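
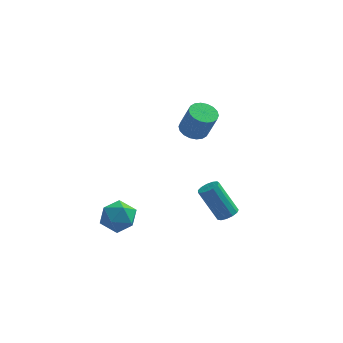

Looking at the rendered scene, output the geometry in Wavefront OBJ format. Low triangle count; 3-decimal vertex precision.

v -3.432 -1.16 -0.265
v -2.854 -1.649 0.249
v -4.386 -2.291 -0.269
v -3.808 -2.78 0.245
v -4.233 -2.053 0.601
v -3.644 -1.354 0.604
v -3.596 -2.586 -0.624
v -3.007 -1.887 -0.621
v -2.955 -2.53 0.027
v -3.349 -2.201 0.784
v -3.891 -1.739 -0.804
v -4.285 -1.41 -0.047
v -0.909 4.007 1.732
v -0.448 3.522 1.466
v 0.05 3.229 2.861
v -0.411 3.713 3.128
v -0.277 3.793 1.462
v 0.221 3.5 2.857
v -0.231 4.106 1.512
v 0.267 3.813 2.907
v -0.319 4.4 1.605
v 0.178 4.107 3
v -0.525 4.615 1.723
v -0.027 4.322 3.118
v -0.806 4.711 1.844
v -0.308 4.417 3.239
v -1.108 4.666 1.942
v -0.61 4.373 3.337
v -1.37 4.491 1.999
v -0.872 4.198 3.394
v -1.541 4.22 2.003
v -1.043 3.927 3.398
v -1.587 3.907 1.953
v -1.089 3.614 3.348
v -1.498 3.613 1.86
v -1.001 3.32 3.255
v -1.293 3.398 1.742
v -0.795 3.105 3.137
v -1.012 3.303 1.621
v -0.514 3.009 3.016
v -0.71 3.347 1.523
v -0.212 3.054 2.918
v 1.145 -1.687 0.311
v 1.5 -1.317 0.445
v 0.61 -1.003 1.942
v 0.255 -1.373 1.809
v 1.287 -1.177 0.289
v 0.397 -0.863 1.786
v 1.029 -1.199 0.14
v 0.139 -0.885 1.638
v 0.808 -1.375 0.046
v -0.082 -1.062 1.543
v 0.694 -1.651 0.036
v -0.196 -1.338 1.533
v 0.723 -1.938 0.113
v -0.167 -1.625 1.61
v 0.886 -2.145 0.253
v -0.004 -1.832 1.751
v 1.131 -2.207 0.412
v 0.241 -1.893 1.909
v 1.381 -2.103 0.539
v 0.491 -1.79 2.036
v 1.556 -1.867 0.593
v 0.666 -1.554 2.091
v 1.6 -1.574 0.558
v 0.71 -1.261 2.056
f 1 12 6
f 1 6 2
f 1 2 8
f 1 8 11
f 1 11 12
f 2 6 10
f 6 12 5
f 12 11 3
f 11 8 7
f 8 2 9
f 4 10 5
f 4 5 3
f 4 3 7
f 4 7 9
f 4 9 10
f 5 10 6
f 3 5 12
f 7 3 11
f 9 7 8
f 10 9 2
f 14 13 17
f 14 17 15
f 15 17 18
f 15 18 16
f 17 13 19
f 17 19 18
f 18 19 20
f 18 20 16
f 19 13 21
f 19 21 20
f 20 21 22
f 20 22 16
f 21 13 23
f 21 23 22
f 22 23 24
f 22 24 16
f 23 13 25
f 23 25 24
f 24 25 26
f 24 26 16
f 25 13 27
f 25 27 26
f 26 27 28
f 26 28 16
f 27 13 29
f 27 29 28
f 28 29 30
f 28 30 16
f 29 13 31
f 29 31 30
f 30 31 32
f 30 32 16
f 31 13 33
f 31 33 32
f 32 33 34
f 32 34 16
f 33 13 35
f 33 35 34
f 34 35 36
f 34 36 16
f 35 13 37
f 35 37 36
f 36 37 38
f 36 38 16
f 37 13 39
f 37 39 38
f 38 39 40
f 38 40 16
f 39 13 41
f 39 41 40
f 40 41 42
f 40 42 16
f 41 13 14
f 41 14 42
f 42 14 15
f 42 15 16
f 44 43 47
f 44 47 45
f 45 47 48
f 45 48 46
f 47 43 49
f 47 49 48
f 48 49 50
f 48 50 46
f 49 43 51
f 49 51 50
f 50 51 52
f 50 52 46
f 51 43 53
f 51 53 52
f 52 53 54
f 52 54 46
f 53 43 55
f 53 55 54
f 54 55 56
f 54 56 46
f 55 43 57
f 55 57 56
f 56 57 58
f 56 58 46
f 57 43 59
f 57 59 58
f 58 59 60
f 58 60 46
f 59 43 61
f 59 61 60
f 60 61 62
f 60 62 46
f 61 43 63
f 61 63 62
f 62 63 64
f 62 64 46
f 63 43 65
f 63 65 64
f 64 65 66
f 64 66 46
f 65 43 44
f 65 44 66
f 66 44 45
f 66 45 46



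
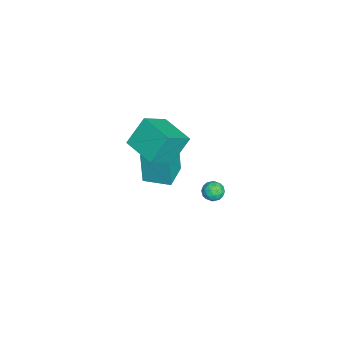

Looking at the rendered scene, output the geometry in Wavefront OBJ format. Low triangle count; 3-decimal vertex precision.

v -3.579 0.33 -2.886
v -3.275 0.725 -3.369
v -2.585 -0.125 -2.631
v -2.281 0.27 -3.114
v -2.537 0.561 -2.538
v -3.152 0.842 -2.696
v -2.708 -0.242 -3.304
v -3.323 0.039 -3.462
v -2.737 0.372 -3.627
v -2.631 0.868 -3.154
v -3.229 -0.268 -2.846
v -3.123 0.228 -2.373
v -3.515 0.567 -3.15
v -2.345 0.033 -2.85
v -2.496 0.204 -2.512
v -2.317 0.436 -2.796
v -3.442 0.636 -2.754
v -3.263 0.868 -3.038
v -2.829 0.772 -2.55
v -2.597 -0.268 -2.962
v -2.418 -0.036 -3.246
v -3.543 0.164 -3.204
v -3.364 0.396 -3.488
v -3.031 -0.172 -3.45
v -3.019 0.592 -3.585
v -2.435 0.325 -3.436
v -2.686 0.023 -3.547
v -3.047 0.189 -3.64
v -2.957 0.884 -3.307
v -2.373 0.616 -3.157
v -2.523 0.787 -2.819
v -2.885 0.952 -2.912
v -2.641 0.676 -3.459
v -3.487 -0.016 -2.843
v -2.903 -0.284 -2.693
v -2.975 -0.352 -3.088
v -3.337 -0.187 -3.181
v -3.425 0.275 -2.564
v -2.841 0.008 -2.415
v -2.813 0.411 -2.36
v -3.174 0.577 -2.453
v -3.219 -0.076 -2.541
v -1.006 -3.01 2.734
v 0.175 -3.989 3.768
v -1.659 -2.156 4.288
v -0.477 -3.135 5.322
v 0.397 -1.545 2.518
v 1.579 -2.524 3.552
v -0.255 -0.691 4.072
v 0.926 -1.67 5.106
v -2.078 -2.923 -0.126
v -2.188 -3.058 1.987
v -1.769 -1.357 -0.009
v -1.878 -1.493 2.103
v -0.462 -3.247 -0.063
v -0.571 -3.383 2.049
v -0.152 -1.682 0.053
v -0.262 -1.817 2.166
f 1 38 17
f 38 12 41
f 17 41 6
f 38 41 17
f 1 17 13
f 17 6 18
f 13 18 2
f 17 18 13
f 1 13 22
f 13 2 23
f 22 23 8
f 13 23 22
f 1 22 34
f 22 8 37
f 34 37 11
f 22 37 34
f 1 34 38
f 34 11 42
f 38 42 12
f 34 42 38
f 2 18 29
f 18 6 32
f 29 32 10
f 18 32 29
f 6 41 19
f 41 12 40
f 19 40 5
f 41 40 19
f 12 42 39
f 42 11 35
f 39 35 3
f 42 35 39
f 11 37 36
f 37 8 24
f 36 24 7
f 37 24 36
f 8 23 28
f 23 2 25
f 28 25 9
f 23 25 28
f 4 30 16
f 30 10 31
f 16 31 5
f 30 31 16
f 4 16 14
f 16 5 15
f 14 15 3
f 16 15 14
f 4 14 21
f 14 3 20
f 21 20 7
f 14 20 21
f 4 21 26
f 21 7 27
f 26 27 9
f 21 27 26
f 4 26 30
f 26 9 33
f 30 33 10
f 26 33 30
f 5 31 19
f 31 10 32
f 19 32 6
f 31 32 19
f 3 15 39
f 15 5 40
f 39 40 12
f 15 40 39
f 7 20 36
f 20 3 35
f 36 35 11
f 20 35 36
f 9 27 28
f 27 7 24
f 28 24 8
f 27 24 28
f 10 33 29
f 33 9 25
f 29 25 2
f 33 25 29
f 44 46 43
f 47 44 43
f 43 46 45
f 45 47 43
f 44 50 46
f 48 44 47
f 48 50 44
f 46 50 45
f 49 47 45
f 45 50 49
f 49 48 47
f 50 48 49
f 52 54 51
f 55 52 51
f 51 54 53
f 53 55 51
f 52 58 54
f 56 52 55
f 56 58 52
f 54 58 53
f 57 55 53
f 53 58 57
f 57 56 55
f 58 56 57



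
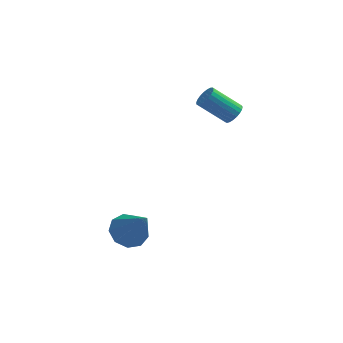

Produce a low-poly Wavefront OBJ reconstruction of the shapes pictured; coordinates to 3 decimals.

v 3.285 3.404 1.225
v 3.581 3.694 1.571
v 2.392 3.706 2.58
v 2.095 3.416 2.235
v 3.48 3.855 1.45
v 2.291 3.866 2.46
v 3.345 3.937 1.291
v 2.156 3.948 2.3
v 3.2 3.927 1.12
v 2.011 3.939 2.129
v 3.07 3.827 0.967
v 1.88 3.838 1.976
v 2.976 3.653 0.859
v 1.787 3.665 1.868
v 2.936 3.437 0.814
v 1.747 3.449 1.824
v 2.956 3.215 0.841
v 1.767 3.227 1.85
v 3.033 3.026 0.934
v 1.844 3.037 1.943
v 3.154 2.902 1.077
v 1.964 2.913 2.086
v 3.297 2.865 1.246
v 2.108 2.876 2.255
v 3.438 2.921 1.411
v 2.249 2.933 2.421
v 3.552 3.061 1.545
v 2.363 3.072 2.554
v 3.621 3.26 1.623
v 2.431 3.272 2.632
v 3.631 3.484 1.632
v 2.441 3.496 2.641
v -0.672 -0.187 -3.592
v 0.11 -0.112 -3.965
v 0.172 -1.113 -2.008
v -0.001 0.365 -3.627
v -0.426 0.584 -3.273
v -0.967 0.442 -3.068
v -1.369 0.005 -3.109
v -1.446 -0.521 -3.375
v -1.16 -0.892 -3.744
v -0.646 -0.932 -4.041
v -0.145 -0.624 -4.129
f 2 1 5
f 2 5 3
f 3 5 6
f 3 6 4
f 5 1 7
f 5 7 6
f 6 7 8
f 6 8 4
f 7 1 9
f 7 9 8
f 8 9 10
f 8 10 4
f 9 1 11
f 9 11 10
f 10 11 12
f 10 12 4
f 11 1 13
f 11 13 12
f 12 13 14
f 12 14 4
f 13 1 15
f 13 15 14
f 14 15 16
f 14 16 4
f 15 1 17
f 15 17 16
f 16 17 18
f 16 18 4
f 17 1 19
f 17 19 18
f 18 19 20
f 18 20 4
f 19 1 21
f 19 21 20
f 20 21 22
f 20 22 4
f 21 1 23
f 21 23 22
f 22 23 24
f 22 24 4
f 23 1 25
f 23 25 24
f 24 25 26
f 24 26 4
f 25 1 27
f 25 27 26
f 26 27 28
f 26 28 4
f 27 1 29
f 27 29 28
f 28 29 30
f 28 30 4
f 29 1 31
f 29 31 30
f 30 31 32
f 30 32 4
f 31 1 2
f 31 2 32
f 32 2 3
f 32 3 4
f 34 33 36
f 34 36 35
f 36 33 37
f 36 37 35
f 37 33 38
f 37 38 35
f 38 33 39
f 38 39 35
f 39 33 40
f 39 40 35
f 40 33 41
f 40 41 35
f 41 33 42
f 41 42 35
f 42 33 43
f 42 43 35
f 43 33 34
f 43 34 35



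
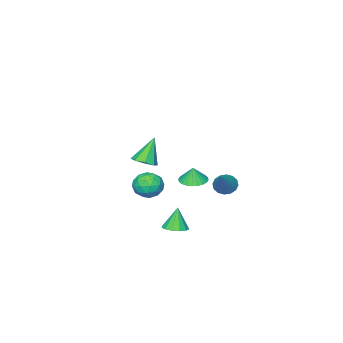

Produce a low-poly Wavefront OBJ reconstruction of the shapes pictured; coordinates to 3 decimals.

v -1.7 3.505 -1.765
v -1.292 2.912 -1.784
v -0.46 4.315 -0.435
v -1.153 3.134 -2.049
v -1.16 3.455 -2.238
v -1.312 3.79 -2.3
v -1.568 4.048 -2.219
v -1.859 4.161 -2.016
v -2.108 4.098 -1.745
v -2.247 3.876 -1.48
v -2.24 3.555 -1.291
v -2.088 3.22 -1.229
v -1.832 2.962 -1.311
v -1.541 2.849 -1.514
v 1.988 3.282 -3.846
v 2.625 3.649 -3.655
v 1.652 3.138 -2.454
v 2.321 3.948 -3.697
v 1.912 4.035 -3.787
v 1.527 3.883 -3.896
v 1.288 3.54 -3.989
v 1.272 3.115 -4.037
v 1.483 2.742 -4.024
v 1.855 2.541 -3.955
v 2.269 2.575 -3.851
v 2.594 2.833 -3.746
v 2.727 3.234 -3.673
v -4.037 -1.258 -3.997
v -3.357 -0.707 -4.09
v -3.943 -1.202 -2.983
v -3.62 -0.487 -4.078
v -3.947 -0.384 -4.053
v -4.288 -0.414 -4.02
v -4.59 -0.573 -3.983
v -4.808 -0.836 -3.949
v -4.909 -1.163 -3.921
v -4.877 -1.505 -3.906
v -4.717 -1.809 -3.904
v -4.454 -2.029 -3.916
v -4.127 -2.131 -3.941
v -3.787 -2.101 -3.974
v -3.484 -1.942 -4.011
v -3.266 -1.679 -4.046
v -3.165 -1.352 -4.073
v -3.197 -1.011 -4.088
v 2.99 3.37 -0.466
v 3.825 3.622 -0.19
v 3.275 1.978 -0.05
v 4.11 2.23 0.226
v 3.371 2.517 0.683
v 3.195 3.377 0.426
v 3.905 2.223 -0.666
v 3.729 3.083 -0.923
v 4.39 2.914 -0.314
v 4.06 3.095 0.52
v 3.04 2.505 -0.76
v 2.71 2.686 0.074
v 3.383 3.618 -0.364
v 3.717 1.982 0.124
v 3.283 2.15 0.393
v 3.774 2.299 0.555
v 3.013 3.474 -0.002
v 3.503 3.622 0.16
v 3.236 2.973 0.673
v 3.597 1.978 -0.4
v 4.087 2.126 -0.238
v 3.326 3.301 -0.795
v 3.817 3.45 -0.633
v 3.864 2.627 -0.913
v 4.206 3.35 -0.275
v 4.373 2.532 -0.031
v 4.253 2.528 -0.555
v 4.149 3.033 -0.706
v 4.012 3.457 0.215
v 4.179 2.639 0.459
v 3.745 2.807 0.728
v 3.641 3.313 0.577
v 4.344 3.04 0.142
v 2.921 2.961 -0.699
v 3.088 2.143 -0.455
v 3.459 2.287 -0.817
v 3.355 2.793 -0.968
v 2.727 3.068 -0.209
v 2.894 2.25 0.035
v 2.951 2.567 0.466
v 2.847 3.072 0.315
v 2.756 2.56 -0.382
v 2.867 1.793 1.039
v 3.546 1.78 1.38
v 2.073 1.787 2.621
v 3.354 2.321 1.285
v 2.877 2.552 1.046
v 2.394 2.339 0.803
v 2.188 1.805 0.698
v 2.38 1.264 0.793
v 2.857 1.033 1.032
v 3.34 1.247 1.275
f 2 1 4
f 2 4 3
f 4 1 5
f 4 5 3
f 5 1 6
f 5 6 3
f 6 1 7
f 6 7 3
f 7 1 8
f 7 8 3
f 8 1 9
f 8 9 3
f 9 1 10
f 9 10 3
f 10 1 11
f 10 11 3
f 11 1 12
f 11 12 3
f 12 1 13
f 12 13 3
f 13 1 14
f 13 14 3
f 14 1 2
f 14 2 3
f 16 15 18
f 16 18 17
f 18 15 19
f 18 19 17
f 19 15 20
f 19 20 17
f 20 15 21
f 20 21 17
f 21 15 22
f 21 22 17
f 22 15 23
f 22 23 17
f 23 15 24
f 23 24 17
f 24 15 25
f 24 25 17
f 25 15 26
f 25 26 17
f 26 15 27
f 26 27 17
f 27 15 16
f 27 16 17
f 29 28 31
f 29 31 30
f 31 28 32
f 31 32 30
f 32 28 33
f 32 33 30
f 33 28 34
f 33 34 30
f 34 28 35
f 34 35 30
f 35 28 36
f 35 36 30
f 36 28 37
f 36 37 30
f 37 28 38
f 37 38 30
f 38 28 39
f 38 39 30
f 39 28 40
f 39 40 30
f 40 28 41
f 40 41 30
f 41 28 42
f 41 42 30
f 42 28 43
f 42 43 30
f 43 28 44
f 43 44 30
f 44 28 45
f 44 45 30
f 45 28 29
f 45 29 30
f 46 83 62
f 83 57 86
f 62 86 51
f 83 86 62
f 46 62 58
f 62 51 63
f 58 63 47
f 62 63 58
f 46 58 67
f 58 47 68
f 67 68 53
f 58 68 67
f 46 67 79
f 67 53 82
f 79 82 56
f 67 82 79
f 46 79 83
f 79 56 87
f 83 87 57
f 79 87 83
f 47 63 74
f 63 51 77
f 74 77 55
f 63 77 74
f 51 86 64
f 86 57 85
f 64 85 50
f 86 85 64
f 57 87 84
f 87 56 80
f 84 80 48
f 87 80 84
f 56 82 81
f 82 53 69
f 81 69 52
f 82 69 81
f 53 68 73
f 68 47 70
f 73 70 54
f 68 70 73
f 49 75 61
f 75 55 76
f 61 76 50
f 75 76 61
f 49 61 59
f 61 50 60
f 59 60 48
f 61 60 59
f 49 59 66
f 59 48 65
f 66 65 52
f 59 65 66
f 49 66 71
f 66 52 72
f 71 72 54
f 66 72 71
f 49 71 75
f 71 54 78
f 75 78 55
f 71 78 75
f 50 76 64
f 76 55 77
f 64 77 51
f 76 77 64
f 48 60 84
f 60 50 85
f 84 85 57
f 60 85 84
f 52 65 81
f 65 48 80
f 81 80 56
f 65 80 81
f 54 72 73
f 72 52 69
f 73 69 53
f 72 69 73
f 55 78 74
f 78 54 70
f 74 70 47
f 78 70 74
f 89 88 91
f 89 91 90
f 91 88 92
f 91 92 90
f 92 88 93
f 92 93 90
f 93 88 94
f 93 94 90
f 94 88 95
f 94 95 90
f 95 88 96
f 95 96 90
f 96 88 97
f 96 97 90
f 97 88 89
f 97 89 90



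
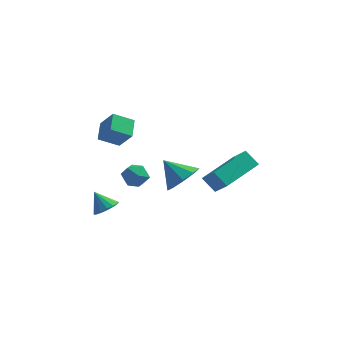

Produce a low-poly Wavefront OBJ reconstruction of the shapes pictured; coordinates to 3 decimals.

v -3.594 -3.957 -1.96
v -3.249 -3.399 -1.893
v -4.206 -3.683 -1.1
v -3.507 -3.319 -2.102
v -3.789 -3.409 -2.273
v -4.018 -3.647 -2.36
v -4.134 -3.968 -2.34
v -4.105 -4.286 -2.218
v -3.94 -4.516 -2.027
v -3.682 -4.596 -1.818
v -3.4 -4.505 -1.647
v -3.171 -4.267 -1.56
v -3.055 -3.946 -1.58
v -3.084 -3.629 -1.702
v -1.932 -3.682 -0.247
v -1.584 -3.899 0.338
v -2.936 -3.761 0.322
v -2.588 -3.978 0.907
v -2.516 -3.305 0.677
v -1.895 -3.256 0.326
v -2.625 -4.404 0.334
v -2.004 -4.355 -0.017
v -2.012 -4.345 0.697
v -1.944 -3.666 0.91
v -2.576 -3.994 -0.25
v -2.508 -3.315 -0.037
v -0.603 -0.759 -1.799
v -0.043 -1.126 -1.07
v -1.617 -0.401 -0.841
v 0.099 -0.471 -1.163
v -0.087 0.05 -1.554
v -0.514 0.192 -2.06
v -0.984 -0.11 -2.443
v -1.275 -0.716 -2.525
v -1.251 -1.342 -2.268
v -0.925 -1.695 -1.791
v -0.448 -1.61 -1.318
v -3.494 -1.378 0.596
v -4.429 -1.707 1.139
v -3.58 -0.398 1.041
v -4.515 -0.726 1.583
v -2.805 -1.754 1.557
v -3.74 -2.082 2.099
v -2.891 -0.773 2.001
v -3.826 -1.102 2.544
v 1.285 -3.368 -0.639
v 1.929 -4.119 0.337
v 0.64 -3.089 0
v 1.284 -3.84 0.977
v 2.476 -1.72 -0.157
v 3.12 -2.471 0.82
v 1.831 -1.441 0.483
v 2.475 -2.192 1.459
f 2 1 4
f 2 4 3
f 4 1 5
f 4 5 3
f 5 1 6
f 5 6 3
f 6 1 7
f 6 7 3
f 7 1 8
f 7 8 3
f 8 1 9
f 8 9 3
f 9 1 10
f 9 10 3
f 10 1 11
f 10 11 3
f 11 1 12
f 11 12 3
f 12 1 13
f 12 13 3
f 13 1 14
f 13 14 3
f 14 1 2
f 14 2 3
f 15 26 20
f 15 20 16
f 15 16 22
f 15 22 25
f 15 25 26
f 16 20 24
f 20 26 19
f 26 25 17
f 25 22 21
f 22 16 23
f 18 24 19
f 18 19 17
f 18 17 21
f 18 21 23
f 18 23 24
f 19 24 20
f 17 19 26
f 21 17 25
f 23 21 22
f 24 23 16
f 28 27 30
f 28 30 29
f 30 27 31
f 30 31 29
f 31 27 32
f 31 32 29
f 32 27 33
f 32 33 29
f 33 27 34
f 33 34 29
f 34 27 35
f 34 35 29
f 35 27 36
f 35 36 29
f 36 27 37
f 36 37 29
f 37 27 28
f 37 28 29
f 39 41 38
f 42 39 38
f 38 41 40
f 40 42 38
f 39 45 41
f 43 39 42
f 43 45 39
f 41 45 40
f 44 42 40
f 40 45 44
f 44 43 42
f 45 43 44
f 47 49 46
f 50 47 46
f 46 49 48
f 48 50 46
f 47 53 49
f 51 47 50
f 51 53 47
f 49 53 48
f 52 50 48
f 48 53 52
f 52 51 50
f 53 51 52



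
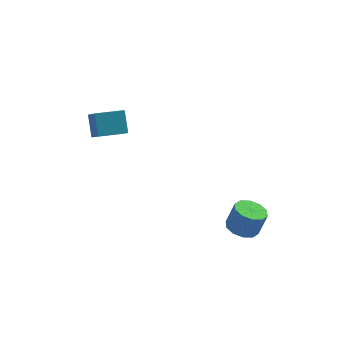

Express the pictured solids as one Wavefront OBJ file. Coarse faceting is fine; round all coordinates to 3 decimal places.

v 3.523 -3.945 0.4
v 4.398 -3.734 0.095
v 4.872 -3.645 1.515
v 3.997 -3.855 1.82
v 4.103 -3.231 0.161
v 4.577 -3.142 1.582
v 3.587 -3 0.319
v 4.061 -2.911 1.74
v 3.046 -3.13 0.508
v 3.52 -3.041 1.928
v 2.688 -3.571 0.655
v 3.162 -3.482 2.075
v 2.648 -4.155 0.705
v 3.122 -4.066 2.125
v 2.943 -4.658 0.638
v 3.417 -4.569 2.059
v 3.459 -4.889 0.48
v 3.933 -4.8 1.901
v 4 -4.759 0.292
v 4.474 -4.67 1.712
v 4.358 -4.318 0.145
v 4.832 -4.229 1.565
v -4.151 2.945 2.714
v -3.827 1.493 4.02
v -4.274 3.95 3.861
v -3.951 2.498 5.167
v -2.489 3.242 2.633
v -2.166 1.79 3.939
v -2.613 4.247 3.78
v -2.289 2.795 5.086
f 2 1 5
f 2 5 3
f 3 5 6
f 3 6 4
f 5 1 7
f 5 7 6
f 6 7 8
f 6 8 4
f 7 1 9
f 7 9 8
f 8 9 10
f 8 10 4
f 9 1 11
f 9 11 10
f 10 11 12
f 10 12 4
f 11 1 13
f 11 13 12
f 12 13 14
f 12 14 4
f 13 1 15
f 13 15 14
f 14 15 16
f 14 16 4
f 15 1 17
f 15 17 16
f 16 17 18
f 16 18 4
f 17 1 19
f 17 19 18
f 18 19 20
f 18 20 4
f 19 1 21
f 19 21 20
f 20 21 22
f 20 22 4
f 21 1 2
f 21 2 22
f 22 2 3
f 22 3 4
f 24 26 23
f 27 24 23
f 23 26 25
f 25 27 23
f 24 30 26
f 28 24 27
f 28 30 24
f 26 30 25
f 29 27 25
f 25 30 29
f 29 28 27
f 30 28 29



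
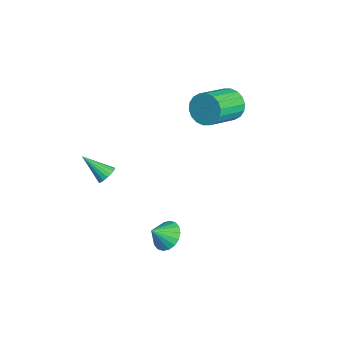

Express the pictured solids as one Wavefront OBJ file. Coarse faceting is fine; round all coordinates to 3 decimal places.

v 2.738 -0.577 -1.768
v 3.083 -1.068 -2.342
v 2.902 -1.323 -1.032
v 3.372 -0.877 -2.212
v 3.535 -0.626 -1.995
v 3.54 -0.366 -1.733
v 3.386 -0.148 -1.478
v 3.104 -0.015 -1.28
v 2.749 0.007 -1.179
v 2.392 -0.087 -1.194
v 2.104 -0.278 -1.324
v 1.941 -0.529 -1.541
v 1.936 -0.789 -1.803
v 2.09 -1.007 -2.058
v 2.372 -1.14 -2.256
v 2.727 -1.162 -2.357
v -2.999 -2.338 -2.322
v -2.739 -2.772 -2.585
v -3.761 -3.402 -1.318
v -2.577 -2.712 -2.399
v -2.498 -2.579 -2.198
v -2.519 -2.398 -2.022
v -2.635 -2.204 -1.905
v -2.823 -2.038 -1.871
v -3.046 -1.93 -1.926
v -3.26 -1.904 -2.06
v -3.422 -1.963 -2.246
v -3.501 -2.097 -2.447
v -3.48 -2.278 -2.623
v -3.364 -2.471 -2.74
v -3.176 -2.638 -2.774
v -2.953 -2.745 -2.718
v -3.536 3.812 1.59
v -2.881 3.929 0.941
v -1.769 2.464 1.8
v -2.424 2.348 2.45
v -2.764 4.192 1.238
v -1.652 2.727 2.098
v -2.8 4.38 1.605
v -1.688 2.915 2.464
v -2.981 4.456 1.969
v -1.869 2.991 2.829
v -3.273 4.404 2.258
v -2.161 2.939 3.118
v -3.617 4.235 2.415
v -2.505 2.77 3.274
v -3.945 3.982 2.408
v -2.833 2.517 3.268
v -4.191 3.696 2.24
v -3.079 2.231 3.099
v -4.308 3.433 1.942
v -3.196 1.968 2.802
v -4.272 3.245 1.576
v -3.16 1.78 2.435
v -4.091 3.169 1.211
v -2.979 1.704 2.071
v -3.799 3.221 0.922
v -2.687 1.756 1.782
v -3.455 3.39 0.766
v -2.343 1.925 1.625
v -3.127 3.643 0.772
v -2.015 2.178 1.632
f 2 1 4
f 2 4 3
f 4 1 5
f 4 5 3
f 5 1 6
f 5 6 3
f 6 1 7
f 6 7 3
f 7 1 8
f 7 8 3
f 8 1 9
f 8 9 3
f 9 1 10
f 9 10 3
f 10 1 11
f 10 11 3
f 11 1 12
f 11 12 3
f 12 1 13
f 12 13 3
f 13 1 14
f 13 14 3
f 14 1 15
f 14 15 3
f 15 1 16
f 15 16 3
f 16 1 2
f 16 2 3
f 18 17 20
f 18 20 19
f 20 17 21
f 20 21 19
f 21 17 22
f 21 22 19
f 22 17 23
f 22 23 19
f 23 17 24
f 23 24 19
f 24 17 25
f 24 25 19
f 25 17 26
f 25 26 19
f 26 17 27
f 26 27 19
f 27 17 28
f 27 28 19
f 28 17 29
f 28 29 19
f 29 17 30
f 29 30 19
f 30 17 31
f 30 31 19
f 31 17 32
f 31 32 19
f 32 17 18
f 32 18 19
f 34 33 37
f 34 37 35
f 35 37 38
f 35 38 36
f 37 33 39
f 37 39 38
f 38 39 40
f 38 40 36
f 39 33 41
f 39 41 40
f 40 41 42
f 40 42 36
f 41 33 43
f 41 43 42
f 42 43 44
f 42 44 36
f 43 33 45
f 43 45 44
f 44 45 46
f 44 46 36
f 45 33 47
f 45 47 46
f 46 47 48
f 46 48 36
f 47 33 49
f 47 49 48
f 48 49 50
f 48 50 36
f 49 33 51
f 49 51 50
f 50 51 52
f 50 52 36
f 51 33 53
f 51 53 52
f 52 53 54
f 52 54 36
f 53 33 55
f 53 55 54
f 54 55 56
f 54 56 36
f 55 33 57
f 55 57 56
f 56 57 58
f 56 58 36
f 57 33 59
f 57 59 58
f 58 59 60
f 58 60 36
f 59 33 61
f 59 61 60
f 60 61 62
f 60 62 36
f 61 33 34
f 61 34 62
f 62 34 35
f 62 35 36



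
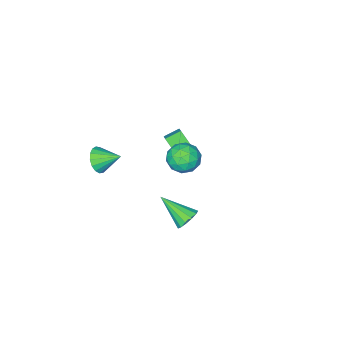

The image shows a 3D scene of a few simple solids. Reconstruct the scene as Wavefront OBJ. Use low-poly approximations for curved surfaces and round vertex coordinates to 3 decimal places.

v -0.609 1.022 3.949
v -0.066 1.466 3.268
v -0.234 -0.386 3.332
v 0.309 0.058 2.651
v 0.597 0.065 3.585
v 0.364 0.934 3.967
v -0.664 0.146 2.633
v -0.897 1.015 3.015
v -0.1 0.924 2.454
v 0.679 0.874 3.043
v -0.979 0.206 3.557
v -0.2 0.156 4.146
v -0.371 1.367 3.663
v 0.071 -0.287 2.937
v 0.24 -0.284 3.487
v 0.559 -0.023 3.086
v -0.118 1.055 4.074
v 0.202 1.316 3.673
v 0.591 0.492 3.86
v -0.502 -0.236 2.927
v -0.182 0.025 2.526
v -0.859 1.103 3.514
v -0.54 1.364 3.113
v -0.891 0.588 2.74
v -0.072 1.31 2.784
v 0.149 0.482 2.421
v -0.423 0.534 2.411
v -0.56 1.045 2.635
v 0.387 1.28 3.13
v 0.607 0.453 2.767
v 0.776 0.457 3.317
v 0.64 0.968 3.541
v 0.367 0.962 2.652
v -0.907 0.627 3.833
v -0.687 -0.2 3.47
v -0.94 0.112 3.059
v -1.076 0.623 3.283
v -0.449 0.598 4.179
v -0.228 -0.23 3.816
v 0.26 0.035 3.965
v 0.123 0.546 4.189
v -0.667 0.118 3.948
v 1.673 -4.192 0.764
v 2.336 -4.096 1.287
v 1.007 -3.148 1.416
v 2.421 -3.848 0.977
v 2.334 -3.678 0.617
v 2.097 -3.626 0.291
v 1.762 -3.704 0.073
v 1.407 -3.893 0.014
v 1.113 -4.151 0.126
v 0.947 -4.418 0.384
v 0.948 -4.634 0.729
v 1.115 -4.748 1.082
v 1.41 -4.735 1.362
v 1.765 -4.597 1.505
v 2.099 -4.367 1.478
v 2.187 3.523 1.967
v 2.617 3.281 1.442
v 2.713 2.057 3.073
v 2.842 3.532 1.668
v 2.859 3.78 1.988
v 2.662 3.947 2.302
v 2.315 3.978 2.509
v 1.927 3.865 2.544
v 1.621 3.644 2.396
v 1.495 3.383 2.111
v 1.589 3.167 1.781
v 1.872 3.064 1.509
v 2.255 3.106 1.383
v -3.638 -3.808 0.406
v -3.098 -3.059 1.091
v -3.725 -2.871 -0.549
v -3.185 -2.122 0.137
v -2.775 -4.098 0.043
v -2.235 -3.349 0.729
v -2.862 -3.161 -0.911
v -2.322 -2.412 -0.226
f 1 38 17
f 38 12 41
f 17 41 6
f 38 41 17
f 1 17 13
f 17 6 18
f 13 18 2
f 17 18 13
f 1 13 22
f 13 2 23
f 22 23 8
f 13 23 22
f 1 22 34
f 22 8 37
f 34 37 11
f 22 37 34
f 1 34 38
f 34 11 42
f 38 42 12
f 34 42 38
f 2 18 29
f 18 6 32
f 29 32 10
f 18 32 29
f 6 41 19
f 41 12 40
f 19 40 5
f 41 40 19
f 12 42 39
f 42 11 35
f 39 35 3
f 42 35 39
f 11 37 36
f 37 8 24
f 36 24 7
f 37 24 36
f 8 23 28
f 23 2 25
f 28 25 9
f 23 25 28
f 4 30 16
f 30 10 31
f 16 31 5
f 30 31 16
f 4 16 14
f 16 5 15
f 14 15 3
f 16 15 14
f 4 14 21
f 14 3 20
f 21 20 7
f 14 20 21
f 4 21 26
f 21 7 27
f 26 27 9
f 21 27 26
f 4 26 30
f 26 9 33
f 30 33 10
f 26 33 30
f 5 31 19
f 31 10 32
f 19 32 6
f 31 32 19
f 3 15 39
f 15 5 40
f 39 40 12
f 15 40 39
f 7 20 36
f 20 3 35
f 36 35 11
f 20 35 36
f 9 27 28
f 27 7 24
f 28 24 8
f 27 24 28
f 10 33 29
f 33 9 25
f 29 25 2
f 33 25 29
f 44 43 46
f 44 46 45
f 46 43 47
f 46 47 45
f 47 43 48
f 47 48 45
f 48 43 49
f 48 49 45
f 49 43 50
f 49 50 45
f 50 43 51
f 50 51 45
f 51 43 52
f 51 52 45
f 52 43 53
f 52 53 45
f 53 43 54
f 53 54 45
f 54 43 55
f 54 55 45
f 55 43 56
f 55 56 45
f 56 43 57
f 56 57 45
f 57 43 44
f 57 44 45
f 59 58 61
f 59 61 60
f 61 58 62
f 61 62 60
f 62 58 63
f 62 63 60
f 63 58 64
f 63 64 60
f 64 58 65
f 64 65 60
f 65 58 66
f 65 66 60
f 66 58 67
f 66 67 60
f 67 58 68
f 67 68 60
f 68 58 69
f 68 69 60
f 69 58 70
f 69 70 60
f 70 58 59
f 70 59 60
f 72 74 71
f 75 72 71
f 71 74 73
f 73 75 71
f 72 78 74
f 76 72 75
f 76 78 72
f 74 78 73
f 77 75 73
f 73 78 77
f 77 76 75
f 78 76 77



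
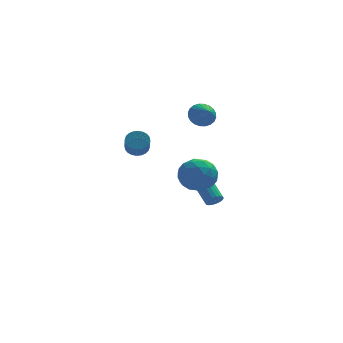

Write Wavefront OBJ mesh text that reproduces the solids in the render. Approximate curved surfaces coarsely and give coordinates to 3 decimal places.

v 2.082 -2.316 0.535
v 2.865 -2.485 -0.285
v 1.195 -3.855 0.005
v 1.978 -4.024 -0.815
v 2.267 -4.144 0.288
v 2.816 -3.193 0.615
v 1.244 -3.147 -0.895
v 1.793 -2.196 -0.568
v 2.347 -2.999 -1.169
v 2.979 -3.615 -0.438
v 1.081 -2.725 0.158
v 1.713 -3.341 0.889
v 2.552 -2.265 0.171
v 1.508 -4.075 -0.451
v 1.679 -4.145 0.197
v 2.139 -4.245 -0.285
v 2.523 -2.681 0.7
v 2.983 -2.781 0.219
v 2.631 -3.756 0.555
v 1.077 -3.559 -0.499
v 1.537 -3.659 -0.98
v 1.921 -2.095 0.005
v 2.381 -2.195 -0.477
v 1.429 -2.584 -0.835
v 2.707 -2.667 -0.83
v 2.186 -3.572 -1.141
v 1.755 -3.056 -1.188
v 2.077 -2.497 -0.996
v 3.079 -3.029 -0.4
v 2.557 -3.934 -0.712
v 2.728 -4.004 -0.064
v 3.05 -3.445 0.129
v 2.775 -3.331 -0.92
v 1.503 -2.406 0.432
v 0.981 -3.311 0.12
v 1.01 -2.895 -0.409
v 1.332 -2.336 -0.216
v 1.874 -2.768 0.861
v 1.353 -3.673 0.55
v 1.983 -3.843 0.716
v 2.305 -3.284 0.908
v 1.285 -3.009 0.64
v 3.011 4.317 1.393
v 3.682 4.209 0.9
v 3.309 3.283 2.027
v 3.808 4.393 1.14
v 3.813 4.565 1.419
v 3.695 4.7 1.694
v 3.473 4.776 1.922
v 3.181 4.783 2.071
v 2.863 4.718 2.116
v 2.567 4.593 2.051
v 2.339 4.426 1.885
v 2.213 4.242 1.645
v 2.208 4.069 1.366
v 2.326 3.935 1.092
v 2.548 3.858 0.863
v 2.84 3.852 0.714
v 3.158 3.916 0.669
v 3.454 4.042 0.735
v -0.683 3.515 -0.622
v -0.139 3.804 -0.289
v -0.174 2.874 0.575
v -0.717 2.585 0.242
v -0.349 3.927 -0.165
v -0.384 2.997 0.699
v -0.61 3.987 -0.111
v -0.645 3.058 0.753
v -0.882 3.976 -0.134
v -0.917 3.046 0.73
v -1.123 3.894 -0.232
v -1.158 2.964 0.632
v -1.298 3.754 -0.389
v -1.333 2.825 0.475
v -1.378 3.578 -0.582
v -1.413 2.649 0.282
v -1.353 3.393 -0.781
v -1.388 2.463 0.084
v -1.226 3.226 -0.955
v -1.261 2.296 -0.091
v -1.016 3.103 -1.079
v -1.051 2.173 -0.215
v -0.755 3.042 -1.133
v -0.79 2.113 -0.269
v -0.483 3.054 -1.11
v -0.518 2.124 -0.246
v -0.242 3.136 -1.012
v -0.277 2.206 -0.148
v -0.067 3.275 -0.855
v -0.102 2.346 0.009
v 0.013 3.451 -0.662
v -0.022 2.522 0.202
v -0.012 3.637 -0.464
v -0.047 2.707 0.401
v 3.293 0.25 -3.56
v 3.733 0.203 -3.251
v 3.168 1.483 -2.251
v 2.727 1.53 -2.56
v 3.801 0.363 -3.417
v 3.236 1.643 -2.417
v 3.768 0.5 -3.612
v 3.203 1.78 -2.612
v 3.641 0.588 -3.796
v 3.076 1.868 -2.796
v 3.445 0.609 -3.933
v 2.88 1.889 -2.933
v 3.219 0.559 -3.997
v 2.654 1.839 -2.997
v 3.007 0.447 -3.974
v 2.442 1.727 -2.974
v 2.852 0.297 -3.869
v 2.287 1.577 -2.869
v 2.784 0.137 -3.703
v 2.219 1.417 -2.703
v 2.817 -0 -3.508
v 2.252 1.28 -2.508
v 2.944 -0.088 -3.324
v 2.379 1.192 -2.324
v 3.14 -0.109 -3.187
v 2.575 1.171 -2.187
v 3.366 -0.059 -3.123
v 2.801 1.221 -2.123
v 3.578 0.053 -3.146
v 3.013 1.333 -2.146
f 1 38 17
f 38 12 41
f 17 41 6
f 38 41 17
f 1 17 13
f 17 6 18
f 13 18 2
f 17 18 13
f 1 13 22
f 13 2 23
f 22 23 8
f 13 23 22
f 1 22 34
f 22 8 37
f 34 37 11
f 22 37 34
f 1 34 38
f 34 11 42
f 38 42 12
f 34 42 38
f 2 18 29
f 18 6 32
f 29 32 10
f 18 32 29
f 6 41 19
f 41 12 40
f 19 40 5
f 41 40 19
f 12 42 39
f 42 11 35
f 39 35 3
f 42 35 39
f 11 37 36
f 37 8 24
f 36 24 7
f 37 24 36
f 8 23 28
f 23 2 25
f 28 25 9
f 23 25 28
f 4 30 16
f 30 10 31
f 16 31 5
f 30 31 16
f 4 16 14
f 16 5 15
f 14 15 3
f 16 15 14
f 4 14 21
f 14 3 20
f 21 20 7
f 14 20 21
f 4 21 26
f 21 7 27
f 26 27 9
f 21 27 26
f 4 26 30
f 26 9 33
f 30 33 10
f 26 33 30
f 5 31 19
f 31 10 32
f 19 32 6
f 31 32 19
f 3 15 39
f 15 5 40
f 39 40 12
f 15 40 39
f 7 20 36
f 20 3 35
f 36 35 11
f 20 35 36
f 9 27 28
f 27 7 24
f 28 24 8
f 27 24 28
f 10 33 29
f 33 9 25
f 29 25 2
f 33 25 29
f 44 43 46
f 44 46 45
f 46 43 47
f 46 47 45
f 47 43 48
f 47 48 45
f 48 43 49
f 48 49 45
f 49 43 50
f 49 50 45
f 50 43 51
f 50 51 45
f 51 43 52
f 51 52 45
f 52 43 53
f 52 53 45
f 53 43 54
f 53 54 45
f 54 43 55
f 54 55 45
f 55 43 56
f 55 56 45
f 56 43 57
f 56 57 45
f 57 43 58
f 57 58 45
f 58 43 59
f 58 59 45
f 59 43 60
f 59 60 45
f 60 43 44
f 60 44 45
f 62 61 65
f 62 65 63
f 63 65 66
f 63 66 64
f 65 61 67
f 65 67 66
f 66 67 68
f 66 68 64
f 67 61 69
f 67 69 68
f 68 69 70
f 68 70 64
f 69 61 71
f 69 71 70
f 70 71 72
f 70 72 64
f 71 61 73
f 71 73 72
f 72 73 74
f 72 74 64
f 73 61 75
f 73 75 74
f 74 75 76
f 74 76 64
f 75 61 77
f 75 77 76
f 76 77 78
f 76 78 64
f 77 61 79
f 77 79 78
f 78 79 80
f 78 80 64
f 79 61 81
f 79 81 80
f 80 81 82
f 80 82 64
f 81 61 83
f 81 83 82
f 82 83 84
f 82 84 64
f 83 61 85
f 83 85 84
f 84 85 86
f 84 86 64
f 85 61 87
f 85 87 86
f 86 87 88
f 86 88 64
f 87 61 89
f 87 89 88
f 88 89 90
f 88 90 64
f 89 61 91
f 89 91 90
f 90 91 92
f 90 92 64
f 91 61 93
f 91 93 92
f 92 93 94
f 92 94 64
f 93 61 62
f 93 62 94
f 94 62 63
f 94 63 64
f 96 95 99
f 96 99 97
f 97 99 100
f 97 100 98
f 99 95 101
f 99 101 100
f 100 101 102
f 100 102 98
f 101 95 103
f 101 103 102
f 102 103 104
f 102 104 98
f 103 95 105
f 103 105 104
f 104 105 106
f 104 106 98
f 105 95 107
f 105 107 106
f 106 107 108
f 106 108 98
f 107 95 109
f 107 109 108
f 108 109 110
f 108 110 98
f 109 95 111
f 109 111 110
f 110 111 112
f 110 112 98
f 111 95 113
f 111 113 112
f 112 113 114
f 112 114 98
f 113 95 115
f 113 115 114
f 114 115 116
f 114 116 98
f 115 95 117
f 115 117 116
f 116 117 118
f 116 118 98
f 117 95 119
f 117 119 118
f 118 119 120
f 118 120 98
f 119 95 121
f 119 121 120
f 120 121 122
f 120 122 98
f 121 95 123
f 121 123 122
f 122 123 124
f 122 124 98
f 123 95 96
f 123 96 124
f 124 96 97
f 124 97 98



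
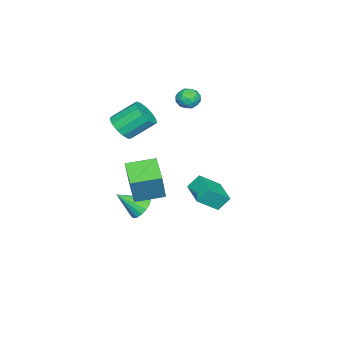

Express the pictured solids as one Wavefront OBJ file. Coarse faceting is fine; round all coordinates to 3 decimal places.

v 0.801 -3.415 2.872
v 1.446 -3.615 3.467
v 0.805 -2.424 4.562
v 0.159 -2.225 3.968
v 1.631 -3.245 3.174
v 0.99 -2.055 4.269
v 1.553 -2.929 2.785
v 0.912 -1.739 3.88
v 1.236 -2.768 2.424
v 0.595 -1.577 3.519
v 0.781 -2.812 2.205
v 0.139 -1.621 3.3
v 0.332 -3.048 2.198
v -0.31 -1.857 3.293
v 0.031 -3.4 2.405
v -0.61 -2.209 3.501
v -0.024 -3.757 2.761
v -0.666 -2.567 3.856
v 0.182 -4.006 3.152
v -0.46 -2.815 4.247
v 0.584 -4.067 3.454
v -0.057 -2.877 4.549
v 1.056 -3.921 3.572
v 0.414 -2.731 4.667
v -3.393 -0.82 4.134
v -2.679 -0.656 4.059
v -3.301 -1.624 3.261
v -2.587 -1.46 3.186
v -2.824 -1.807 3.79
v -2.881 -1.31 4.33
v -3.099 -0.97 2.99
v -3.156 -0.473 3.53
v -2.498 -0.749 3.352
v -2.327 -1.267 3.847
v -3.653 -1.013 3.473
v -3.482 -1.531 3.968
v -3.044 -0.667 4.173
v -2.936 -1.613 3.147
v -3.075 -1.817 3.502
v -2.655 -1.721 3.458
v -3.163 -1.052 4.333
v -2.743 -0.956 4.289
v -2.828 -1.632 4.13
v -3.237 -1.324 3.031
v -2.817 -1.228 2.987
v -3.325 -0.559 3.862
v -2.905 -0.463 3.818
v -3.152 -0.648 3.19
v -2.518 -0.626 3.714
v -2.464 -1.099 3.2
v -2.765 -0.81 3.085
v -2.798 -0.518 3.402
v -2.418 -0.93 4.004
v -2.364 -1.403 3.491
v -2.503 -1.607 3.846
v -2.536 -1.315 4.164
v -2.311 -0.985 3.589
v -3.616 -0.877 3.829
v -3.562 -1.35 3.316
v -3.444 -0.965 3.156
v -3.477 -0.673 3.474
v -3.516 -1.181 4.12
v -3.462 -1.654 3.606
v -3.182 -1.762 3.918
v -3.215 -1.47 4.235
v -3.669 -1.295 3.731
v 2.307 -0.495 0.662
v 3.053 -0.371 2.524
v 3.56 0.365 0.102
v 4.306 0.489 1.964
v 3.154 -1.889 0.416
v 3.9 -1.765 2.278
v 4.407 -1.029 -0.144
v 5.153 -0.905 1.718
v 1.07 -2.155 -2.894
v 1.596 -1.607 -2.584
v 1.65 -3.325 -1.806
v 1.274 -1.562 -2.365
v 0.905 -1.653 -2.266
v 0.574 -1.859 -2.312
v 0.357 -2.133 -2.49
v 0.303 -2.412 -2.761
v 0.425 -2.631 -3.063
v 0.695 -2.742 -3.326
v 1.05 -2.718 -3.49
v 1.411 -2.565 -3.517
v 1.693 -2.318 -3.402
v 1.833 -2.033 -3.17
v 1.798 -1.777 -2.875
v 1.466 2.529 0.356
v 2.325 1.703 1.315
v 2.627 3.542 0.188
v 3.486 2.716 1.148
v 1.814 2.004 -0.408
v 2.673 1.178 0.552
v 2.975 3.017 -0.575
v 3.834 2.191 0.384
f 2 1 5
f 2 5 3
f 3 5 6
f 3 6 4
f 5 1 7
f 5 7 6
f 6 7 8
f 6 8 4
f 7 1 9
f 7 9 8
f 8 9 10
f 8 10 4
f 9 1 11
f 9 11 10
f 10 11 12
f 10 12 4
f 11 1 13
f 11 13 12
f 12 13 14
f 12 14 4
f 13 1 15
f 13 15 14
f 14 15 16
f 14 16 4
f 15 1 17
f 15 17 16
f 16 17 18
f 16 18 4
f 17 1 19
f 17 19 18
f 18 19 20
f 18 20 4
f 19 1 21
f 19 21 20
f 20 21 22
f 20 22 4
f 21 1 23
f 21 23 22
f 22 23 24
f 22 24 4
f 23 1 2
f 23 2 24
f 24 2 3
f 24 3 4
f 25 62 41
f 62 36 65
f 41 65 30
f 62 65 41
f 25 41 37
f 41 30 42
f 37 42 26
f 41 42 37
f 25 37 46
f 37 26 47
f 46 47 32
f 37 47 46
f 25 46 58
f 46 32 61
f 58 61 35
f 46 61 58
f 25 58 62
f 58 35 66
f 62 66 36
f 58 66 62
f 26 42 53
f 42 30 56
f 53 56 34
f 42 56 53
f 30 65 43
f 65 36 64
f 43 64 29
f 65 64 43
f 36 66 63
f 66 35 59
f 63 59 27
f 66 59 63
f 35 61 60
f 61 32 48
f 60 48 31
f 61 48 60
f 32 47 52
f 47 26 49
f 52 49 33
f 47 49 52
f 28 54 40
f 54 34 55
f 40 55 29
f 54 55 40
f 28 40 38
f 40 29 39
f 38 39 27
f 40 39 38
f 28 38 45
f 38 27 44
f 45 44 31
f 38 44 45
f 28 45 50
f 45 31 51
f 50 51 33
f 45 51 50
f 28 50 54
f 50 33 57
f 54 57 34
f 50 57 54
f 29 55 43
f 55 34 56
f 43 56 30
f 55 56 43
f 27 39 63
f 39 29 64
f 63 64 36
f 39 64 63
f 31 44 60
f 44 27 59
f 60 59 35
f 44 59 60
f 33 51 52
f 51 31 48
f 52 48 32
f 51 48 52
f 34 57 53
f 57 33 49
f 53 49 26
f 57 49 53
f 68 70 67
f 71 68 67
f 67 70 69
f 69 71 67
f 68 74 70
f 72 68 71
f 72 74 68
f 70 74 69
f 73 71 69
f 69 74 73
f 73 72 71
f 74 72 73
f 76 75 78
f 76 78 77
f 78 75 79
f 78 79 77
f 79 75 80
f 79 80 77
f 80 75 81
f 80 81 77
f 81 75 82
f 81 82 77
f 82 75 83
f 82 83 77
f 83 75 84
f 83 84 77
f 84 75 85
f 84 85 77
f 85 75 86
f 85 86 77
f 86 75 87
f 86 87 77
f 87 75 88
f 87 88 77
f 88 75 89
f 88 89 77
f 89 75 76
f 89 76 77
f 91 93 90
f 94 91 90
f 90 93 92
f 92 94 90
f 91 97 93
f 95 91 94
f 95 97 91
f 93 97 92
f 96 94 92
f 92 97 96
f 96 95 94
f 97 95 96



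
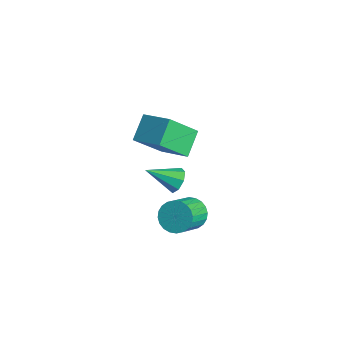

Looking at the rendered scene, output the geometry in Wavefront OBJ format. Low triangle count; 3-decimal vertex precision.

v 1.981 -3.062 1.476
v 2.296 -3.456 1.151
v 1.399 -4.158 2.244
v 2.523 -3.316 1.525
v 2.433 -3.026 1.87
v 2.078 -2.758 1.984
v 1.667 -2.667 1.801
v 1.44 -2.808 1.427
v 1.53 -3.097 1.082
v 1.884 -3.366 0.968
v 2.571 -2.809 -0.344
v 3.191 -2.825 -0.748
v 3.769 -3.867 0.181
v 3.149 -3.851 0.584
v 3.254 -2.619 -0.556
v 3.832 -3.661 0.373
v 3.213 -2.442 -0.332
v 3.791 -3.483 0.597
v 3.075 -2.321 -0.109
v 3.652 -3.362 0.819
v 2.86 -2.274 0.077
v 3.437 -3.315 1.006
v 2.6 -2.308 0.2
v 3.178 -3.35 1.128
v 2.337 -2.419 0.239
v 2.914 -3.461 1.168
v 2.109 -2.589 0.19
v 2.686 -3.631 1.118
v 1.951 -2.793 0.059
v 2.529 -3.835 0.988
v 1.888 -2.999 -0.133
v 2.466 -4.041 0.796
v 1.929 -3.177 -0.357
v 2.507 -4.218 0.572
v 2.068 -3.298 -0.579
v 2.645 -4.339 0.349
v 2.283 -3.345 -0.766
v 2.86 -4.386 0.163
v 2.542 -3.31 -0.888
v 3.12 -4.352 0.04
v 2.806 -3.199 -0.928
v 3.383 -4.241 0.001
v 3.034 -3.029 -0.878
v 3.611 -4.071 0.05
v -2.118 -1.359 -1.241
v -2.267 -2.632 0.121
v -2.755 -0.48 -0.49
v -2.905 -1.753 0.872
v -0.775 -0.887 -0.652
v -0.925 -2.16 0.71
v -1.413 -0.008 0.099
v -1.562 -1.281 1.461
f 2 1 4
f 2 4 3
f 4 1 5
f 4 5 3
f 5 1 6
f 5 6 3
f 6 1 7
f 6 7 3
f 7 1 8
f 7 8 3
f 8 1 9
f 8 9 3
f 9 1 10
f 9 10 3
f 10 1 2
f 10 2 3
f 12 11 15
f 12 15 13
f 13 15 16
f 13 16 14
f 15 11 17
f 15 17 16
f 16 17 18
f 16 18 14
f 17 11 19
f 17 19 18
f 18 19 20
f 18 20 14
f 19 11 21
f 19 21 20
f 20 21 22
f 20 22 14
f 21 11 23
f 21 23 22
f 22 23 24
f 22 24 14
f 23 11 25
f 23 25 24
f 24 25 26
f 24 26 14
f 25 11 27
f 25 27 26
f 26 27 28
f 26 28 14
f 27 11 29
f 27 29 28
f 28 29 30
f 28 30 14
f 29 11 31
f 29 31 30
f 30 31 32
f 30 32 14
f 31 11 33
f 31 33 32
f 32 33 34
f 32 34 14
f 33 11 35
f 33 35 34
f 34 35 36
f 34 36 14
f 35 11 37
f 35 37 36
f 36 37 38
f 36 38 14
f 37 11 39
f 37 39 38
f 38 39 40
f 38 40 14
f 39 11 41
f 39 41 40
f 40 41 42
f 40 42 14
f 41 11 43
f 41 43 42
f 42 43 44
f 42 44 14
f 43 11 12
f 43 12 44
f 44 12 13
f 44 13 14
f 46 48 45
f 49 46 45
f 45 48 47
f 47 49 45
f 46 52 48
f 50 46 49
f 50 52 46
f 48 52 47
f 51 49 47
f 47 52 51
f 51 50 49
f 52 50 51



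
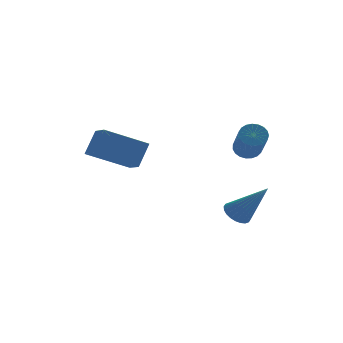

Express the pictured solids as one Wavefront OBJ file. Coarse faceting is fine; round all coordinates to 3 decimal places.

v -4.3 2.01 0.257
v -3.741 2.514 1.341
v -4.447 3.144 -0.195
v -3.889 3.648 0.89
v -2.431 1.892 -0.65
v -1.873 2.396 0.435
v -2.579 3.026 -1.101
v -2.02 3.53 -0.017
v 1.794 0.485 0.597
v 2.385 0.545 0.737
v 2.237 -0.886 1.963
v 1.646 -0.945 1.823
v 2.275 0.7 0.905
v 2.127 -0.731 2.131
v 2.082 0.818 1.019
v 1.934 -0.613 2.246
v 1.839 0.879 1.061
v 1.691 -0.552 2.287
v 1.588 0.871 1.022
v 1.441 -0.559 2.249
v 1.373 0.797 0.91
v 1.226 -0.633 2.136
v 1.231 0.669 0.743
v 1.083 -0.761 1.97
v 1.186 0.509 0.552
v 1.038 -0.921 1.778
v 1.246 0.345 0.368
v 1.098 -1.085 1.594
v 1.401 0.206 0.223
v 1.253 -1.225 1.45
v 1.624 0.114 0.144
v 1.476 -1.316 1.37
v 1.876 0.087 0.142
v 1.728 -1.344 1.368
v 2.114 0.129 0.219
v 1.966 -1.302 1.446
v 2.297 0.232 0.362
v 2.149 -1.199 1.588
v 2.392 0.379 0.545
v 2.245 -1.051 1.771
v 1.249 -0.03 -2.855
v 1.657 -0.347 -3.281
v 2.271 -0.93 -1.205
v 1.788 -0.125 -3.241
v 1.837 0.112 -3.142
v 1.796 0.328 -3
v 1.672 0.488 -2.835
v 1.484 0.57 -2.674
v 1.259 0.561 -2.54
v 1.033 0.461 -2.454
v 0.84 0.287 -2.429
v 0.709 0.064 -2.469
v 0.66 -0.173 -2.568
v 0.701 -0.388 -2.711
v 0.825 -0.549 -2.875
v 1.014 -0.631 -3.037
v 1.238 -0.621 -3.171
v 1.464 -0.522 -3.257
f 2 4 1
f 5 2 1
f 1 4 3
f 3 5 1
f 2 8 4
f 6 2 5
f 6 8 2
f 4 8 3
f 7 5 3
f 3 8 7
f 7 6 5
f 8 6 7
f 10 9 13
f 10 13 11
f 11 13 14
f 11 14 12
f 13 9 15
f 13 15 14
f 14 15 16
f 14 16 12
f 15 9 17
f 15 17 16
f 16 17 18
f 16 18 12
f 17 9 19
f 17 19 18
f 18 19 20
f 18 20 12
f 19 9 21
f 19 21 20
f 20 21 22
f 20 22 12
f 21 9 23
f 21 23 22
f 22 23 24
f 22 24 12
f 23 9 25
f 23 25 24
f 24 25 26
f 24 26 12
f 25 9 27
f 25 27 26
f 26 27 28
f 26 28 12
f 27 9 29
f 27 29 28
f 28 29 30
f 28 30 12
f 29 9 31
f 29 31 30
f 30 31 32
f 30 32 12
f 31 9 33
f 31 33 32
f 32 33 34
f 32 34 12
f 33 9 35
f 33 35 34
f 34 35 36
f 34 36 12
f 35 9 37
f 35 37 36
f 36 37 38
f 36 38 12
f 37 9 39
f 37 39 38
f 38 39 40
f 38 40 12
f 39 9 10
f 39 10 40
f 40 10 11
f 40 11 12
f 42 41 44
f 42 44 43
f 44 41 45
f 44 45 43
f 45 41 46
f 45 46 43
f 46 41 47
f 46 47 43
f 47 41 48
f 47 48 43
f 48 41 49
f 48 49 43
f 49 41 50
f 49 50 43
f 50 41 51
f 50 51 43
f 51 41 52
f 51 52 43
f 52 41 53
f 52 53 43
f 53 41 54
f 53 54 43
f 54 41 55
f 54 55 43
f 55 41 56
f 55 56 43
f 56 41 57
f 56 57 43
f 57 41 58
f 57 58 43
f 58 41 42
f 58 42 43



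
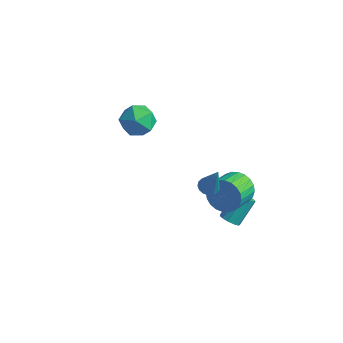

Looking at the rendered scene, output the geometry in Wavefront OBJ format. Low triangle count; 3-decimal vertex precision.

v 2.96 0.043 -2.971
v 3.263 0.394 -3.367
v 3.404 1.608 -2.185
v 3.1 1.257 -1.789
v 2.93 0.47 -3.406
v 3.071 1.684 -2.224
v 2.606 0.411 -3.306
v 2.747 1.624 -2.124
v 2.395 0.235 -3.1
v 2.536 1.448 -1.918
v 2.363 -0.002 -2.853
v 2.504 1.211 -1.671
v 2.52 -0.225 -2.644
v 2.661 0.989 -1.461
v 2.817 -0.362 -2.538
v 2.958 0.851 -1.356
v 3.159 -0.371 -2.57
v 3.3 0.843 -1.388
v 3.438 -0.248 -2.729
v 3.579 0.965 -1.547
v 3.565 -0.033 -2.965
v 3.706 1.181 -1.783
v 3.5 0.207 -3.203
v 3.64 1.42 -2.021
v -4.464 0.601 1.738
v -3.664 1.377 2.005
v -3.136 -0.637 1.355
v -2.336 0.139 1.622
v -3.004 -0.301 2.443
v -3.825 0.464 2.68
v -2.975 0.276 0.68
v -3.796 1.041 0.917
v -2.744 1.176 1.351
v -2.762 0.82 2.44
v -4.038 -0.08 0.92
v -4.056 -0.436 2.009
v 3.186 0.327 -0.046
v 3.767 0.036 -0.82
v 3.934 -1.418 -0.148
v 3.354 -1.127 0.626
v 4.036 0.181 -0.572
v 4.203 -1.272 0.1
v 4.177 0.349 -0.244
v 4.344 -1.105 0.428
v 4.166 0.513 0.114
v 4.333 -0.94 0.786
v 4.007 0.649 0.448
v 4.174 -0.804 1.119
v 3.722 0.736 0.706
v 3.889 -0.718 1.378
v 3.356 0.76 0.85
v 3.523 -0.693 1.522
v 2.964 0.719 0.858
v 3.132 -0.735 1.53
v 2.606 0.618 0.728
v 2.773 -0.836 1.4
v 2.337 0.472 0.48
v 2.504 -0.981 1.152
v 2.196 0.305 0.152
v 2.363 -1.149 0.824
v 2.207 0.14 -0.206
v 2.374 -1.313 0.466
v 2.366 0.004 -0.539
v 2.533 -1.449 0.132
v 2.651 -0.082 -0.798
v 2.818 -1.536 -0.126
v 3.017 -0.107 -0.942
v 3.184 -1.56 -0.27
v 3.408 -0.065 -0.95
v 3.576 -1.519 -0.278
v 3.327 -2.417 2.675
v 3.874 -2.408 2.482
v 3.953 -2.503 4.445
v 3.812 -2.14 2.517
v 3.638 -1.935 2.588
v 3.394 -1.841 2.679
v 3.134 -1.879 2.769
v 2.918 -2.039 2.838
v 2.796 -2.287 2.869
v 2.796 -2.564 2.855
v 2.917 -2.808 2.801
v 3.133 -2.962 2.717
v 3.392 -2.991 2.624
v 3.637 -2.889 2.542
v 3.811 -2.679 2.491
f 2 1 5
f 2 5 3
f 3 5 6
f 3 6 4
f 5 1 7
f 5 7 6
f 6 7 8
f 6 8 4
f 7 1 9
f 7 9 8
f 8 9 10
f 8 10 4
f 9 1 11
f 9 11 10
f 10 11 12
f 10 12 4
f 11 1 13
f 11 13 12
f 12 13 14
f 12 14 4
f 13 1 15
f 13 15 14
f 14 15 16
f 14 16 4
f 15 1 17
f 15 17 16
f 16 17 18
f 16 18 4
f 17 1 19
f 17 19 18
f 18 19 20
f 18 20 4
f 19 1 21
f 19 21 20
f 20 21 22
f 20 22 4
f 21 1 23
f 21 23 22
f 22 23 24
f 22 24 4
f 23 1 2
f 23 2 24
f 24 2 3
f 24 3 4
f 25 36 30
f 25 30 26
f 25 26 32
f 25 32 35
f 25 35 36
f 26 30 34
f 30 36 29
f 36 35 27
f 35 32 31
f 32 26 33
f 28 34 29
f 28 29 27
f 28 27 31
f 28 31 33
f 28 33 34
f 29 34 30
f 27 29 36
f 31 27 35
f 33 31 32
f 34 33 26
f 38 37 41
f 38 41 39
f 39 41 42
f 39 42 40
f 41 37 43
f 41 43 42
f 42 43 44
f 42 44 40
f 43 37 45
f 43 45 44
f 44 45 46
f 44 46 40
f 45 37 47
f 45 47 46
f 46 47 48
f 46 48 40
f 47 37 49
f 47 49 48
f 48 49 50
f 48 50 40
f 49 37 51
f 49 51 50
f 50 51 52
f 50 52 40
f 51 37 53
f 51 53 52
f 52 53 54
f 52 54 40
f 53 37 55
f 53 55 54
f 54 55 56
f 54 56 40
f 55 37 57
f 55 57 56
f 56 57 58
f 56 58 40
f 57 37 59
f 57 59 58
f 58 59 60
f 58 60 40
f 59 37 61
f 59 61 60
f 60 61 62
f 60 62 40
f 61 37 63
f 61 63 62
f 62 63 64
f 62 64 40
f 63 37 65
f 63 65 64
f 64 65 66
f 64 66 40
f 65 37 67
f 65 67 66
f 66 67 68
f 66 68 40
f 67 37 69
f 67 69 68
f 68 69 70
f 68 70 40
f 69 37 38
f 69 38 70
f 70 38 39
f 70 39 40
f 72 71 74
f 72 74 73
f 74 71 75
f 74 75 73
f 75 71 76
f 75 76 73
f 76 71 77
f 76 77 73
f 77 71 78
f 77 78 73
f 78 71 79
f 78 79 73
f 79 71 80
f 79 80 73
f 80 71 81
f 80 81 73
f 81 71 82
f 81 82 73
f 82 71 83
f 82 83 73
f 83 71 84
f 83 84 73
f 84 71 85
f 84 85 73
f 85 71 72
f 85 72 73



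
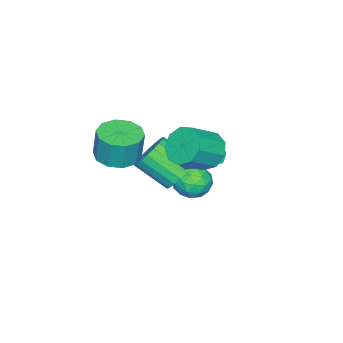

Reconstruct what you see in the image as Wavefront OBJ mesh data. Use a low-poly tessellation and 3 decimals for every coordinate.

v 0.501 0.627 -0.46
v 1.508 0.582 -0.713
v 1.727 -1.033 0.447
v 0.719 -0.987 0.7
v 1.515 0.835 -0.362
v 1.734 -0.78 0.797
v 1.346 1.052 -0.028
v 1.565 -0.563 1.131
v 1.031 1.195 0.231
v 1.25 -0.419 1.391
v 0.625 1.241 0.371
v 0.844 -0.374 1.53
v 0.197 1.18 0.367
v 0.415 -0.435 1.527
v -0.179 1.024 0.22
v 0.04 -0.591 1.38
v -0.437 0.799 -0.044
v -0.218 -0.816 1.116
v -0.533 0.545 -0.38
v -0.314 -1.07 0.779
v -0.45 0.304 -0.73
v -0.231 -1.31 0.429
v -0.203 0.12 -1.033
v 0.016 -1.495 0.126
v 0.166 0.023 -1.238
v 0.385 -1.591 -0.078
v 0.593 0.031 -1.307
v 0.811 -1.583 -0.147
v 1.003 0.142 -1.23
v 1.222 -1.473 -0.071
v 1.327 0.337 -1.02
v 1.546 -1.278 0.14
v 1.92 2.746 2.908
v 2.53 3.506 2.546
v 3.791 2.954 3.51
v 3.18 2.194 3.872
v 2.184 3.728 3.126
v 3.444 3.176 4.09
v 1.714 3.491 3.604
v 2.974 2.938 4.568
v 1.34 2.905 3.757
v 2.6 2.353 4.721
v 1.238 2.245 3.512
v 2.498 1.692 4.476
v 1.455 1.819 2.985
v 2.715 1.267 3.949
v 1.889 1.827 2.422
v 3.149 1.275 3.386
v 2.338 2.266 2.086
v 3.598 1.713 3.05
v 2.591 2.928 2.135
v 3.851 2.376 3.099
v 0.669 0.9 1.026
v 1.429 0.922 1.004
v 1.41 2.442 1.892
v 0.651 2.42 1.914
v 1.185 1.186 0.547
v 1.166 2.706 1.434
v 0.639 1.283 0.37
v 0.621 2.803 1.258
v 0.111 1.155 0.578
v 0.093 2.675 1.466
v -0.09 0.878 1.048
v -0.109 2.398 1.936
v 0.154 0.614 1.506
v 0.135 2.134 2.393
v 0.699 0.517 1.682
v 0.681 2.037 2.57
v 1.227 0.645 1.474
v 1.209 2.165 2.362
v -0.91 1.226 -2.429
v -0.399 1.366 -1.57
v -1.041 -0.366 -2.09
v -0.53 -0.226 -1.231
v -1.462 0.15 -1.331
v -1.38 1.134 -1.541
v -0.06 -0.134 -2.119
v 0.022 0.85 -2.329
v 0.127 0.526 -1.378
v -0.74 0.702 -0.892
v -0.7 0.298 -2.768
v -1.567 0.474 -2.282
v -0.643 1.436 -2.03
v -0.797 -0.436 -1.63
v -1.345 -0.215 -1.69
v -1.045 -0.132 -1.185
v -1.22 1.299 -2.012
v -0.919 1.382 -1.508
v -1.544 0.667 -1.367
v -0.521 -0.382 -2.152
v -0.22 -0.299 -1.648
v -0.395 1.132 -2.475
v -0.095 1.215 -1.97
v 0.104 0.333 -2.293
v -0.033 1.025 -1.412
v -0.111 0.089 -1.212
v 0.166 0.143 -1.734
v 0.214 0.721 -1.858
v -0.543 1.128 -1.126
v -0.62 0.192 -0.926
v -1.168 0.413 -0.985
v -1.12 0.991 -1.109
v -0.234 0.634 -1.013
v -0.82 0.808 -2.734
v -0.897 -0.128 -2.534
v -0.32 0.009 -2.551
v -0.272 0.587 -2.675
v -1.329 0.911 -2.448
v -1.407 -0.025 -2.248
v -1.654 0.279 -1.802
v -1.606 0.857 -1.926
v -1.206 0.366 -2.647
v 3.866 -0.704 2.642
v 4.923 -0.548 2.588
v 4.972 -0.341 4.123
v 3.914 -0.496 4.178
v 4.626 0.039 2.518
v 4.675 0.246 4.053
v 4.039 0.342 2.496
v 4.088 0.549 4.031
v 3.386 0.246 2.529
v 3.434 0.453 4.065
v 2.916 -0.213 2.606
v 2.964 -0.006 4.142
v 2.808 -0.859 2.697
v 2.857 -0.652 4.232
v 3.105 -1.446 2.767
v 3.154 -1.239 4.302
v 3.692 -1.749 2.789
v 3.741 -1.542 4.324
v 4.346 -1.653 2.755
v 4.394 -1.446 4.291
v 4.816 -1.194 2.678
v 4.864 -0.987 4.214
f 2 1 5
f 2 5 3
f 3 5 6
f 3 6 4
f 5 1 7
f 5 7 6
f 6 7 8
f 6 8 4
f 7 1 9
f 7 9 8
f 8 9 10
f 8 10 4
f 9 1 11
f 9 11 10
f 10 11 12
f 10 12 4
f 11 1 13
f 11 13 12
f 12 13 14
f 12 14 4
f 13 1 15
f 13 15 14
f 14 15 16
f 14 16 4
f 15 1 17
f 15 17 16
f 16 17 18
f 16 18 4
f 17 1 19
f 17 19 18
f 18 19 20
f 18 20 4
f 19 1 21
f 19 21 20
f 20 21 22
f 20 22 4
f 21 1 23
f 21 23 22
f 22 23 24
f 22 24 4
f 23 1 25
f 23 25 24
f 24 25 26
f 24 26 4
f 25 1 27
f 25 27 26
f 26 27 28
f 26 28 4
f 27 1 29
f 27 29 28
f 28 29 30
f 28 30 4
f 29 1 31
f 29 31 30
f 30 31 32
f 30 32 4
f 31 1 2
f 31 2 32
f 32 2 3
f 32 3 4
f 34 33 37
f 34 37 35
f 35 37 38
f 35 38 36
f 37 33 39
f 37 39 38
f 38 39 40
f 38 40 36
f 39 33 41
f 39 41 40
f 40 41 42
f 40 42 36
f 41 33 43
f 41 43 42
f 42 43 44
f 42 44 36
f 43 33 45
f 43 45 44
f 44 45 46
f 44 46 36
f 45 33 47
f 45 47 46
f 46 47 48
f 46 48 36
f 47 33 49
f 47 49 48
f 48 49 50
f 48 50 36
f 49 33 51
f 49 51 50
f 50 51 52
f 50 52 36
f 51 33 34
f 51 34 52
f 52 34 35
f 52 35 36
f 54 53 57
f 54 57 55
f 55 57 58
f 55 58 56
f 57 53 59
f 57 59 58
f 58 59 60
f 58 60 56
f 59 53 61
f 59 61 60
f 60 61 62
f 60 62 56
f 61 53 63
f 61 63 62
f 62 63 64
f 62 64 56
f 63 53 65
f 63 65 64
f 64 65 66
f 64 66 56
f 65 53 67
f 65 67 66
f 66 67 68
f 66 68 56
f 67 53 69
f 67 69 68
f 68 69 70
f 68 70 56
f 69 53 54
f 69 54 70
f 70 54 55
f 70 55 56
f 71 108 87
f 108 82 111
f 87 111 76
f 108 111 87
f 71 87 83
f 87 76 88
f 83 88 72
f 87 88 83
f 71 83 92
f 83 72 93
f 92 93 78
f 83 93 92
f 71 92 104
f 92 78 107
f 104 107 81
f 92 107 104
f 71 104 108
f 104 81 112
f 108 112 82
f 104 112 108
f 72 88 99
f 88 76 102
f 99 102 80
f 88 102 99
f 76 111 89
f 111 82 110
f 89 110 75
f 111 110 89
f 82 112 109
f 112 81 105
f 109 105 73
f 112 105 109
f 81 107 106
f 107 78 94
f 106 94 77
f 107 94 106
f 78 93 98
f 93 72 95
f 98 95 79
f 93 95 98
f 74 100 86
f 100 80 101
f 86 101 75
f 100 101 86
f 74 86 84
f 86 75 85
f 84 85 73
f 86 85 84
f 74 84 91
f 84 73 90
f 91 90 77
f 84 90 91
f 74 91 96
f 91 77 97
f 96 97 79
f 91 97 96
f 74 96 100
f 96 79 103
f 100 103 80
f 96 103 100
f 75 101 89
f 101 80 102
f 89 102 76
f 101 102 89
f 73 85 109
f 85 75 110
f 109 110 82
f 85 110 109
f 77 90 106
f 90 73 105
f 106 105 81
f 90 105 106
f 79 97 98
f 97 77 94
f 98 94 78
f 97 94 98
f 80 103 99
f 103 79 95
f 99 95 72
f 103 95 99
f 114 113 117
f 114 117 115
f 115 117 118
f 115 118 116
f 117 113 119
f 117 119 118
f 118 119 120
f 118 120 116
f 119 113 121
f 119 121 120
f 120 121 122
f 120 122 116
f 121 113 123
f 121 123 122
f 122 123 124
f 122 124 116
f 123 113 125
f 123 125 124
f 124 125 126
f 124 126 116
f 125 113 127
f 125 127 126
f 126 127 128
f 126 128 116
f 127 113 129
f 127 129 128
f 128 129 130
f 128 130 116
f 129 113 131
f 129 131 130
f 130 131 132
f 130 132 116
f 131 113 133
f 131 133 132
f 132 133 134
f 132 134 116
f 133 113 114
f 133 114 134
f 134 114 115
f 134 115 116



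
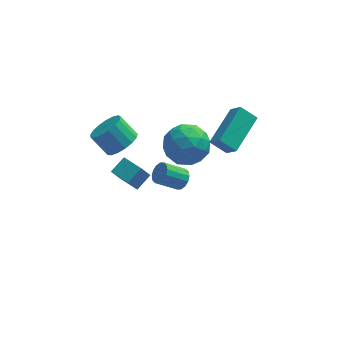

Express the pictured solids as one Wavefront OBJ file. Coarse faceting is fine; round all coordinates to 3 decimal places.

v -2.934 -3.391 1.239
v -3.333 -3.593 2.02
v -3.656 -2.466 1.109
v -4.055 -2.668 1.89
v -2.325 -2.852 1.69
v -2.724 -3.054 2.471
v -3.047 -1.927 1.56
v -3.446 -2.129 2.341
v 1.748 -0.515 0.661
v 0.977 -0.255 1.294
v 1.348 0.018 -0.044
v 0.578 0.278 0.589
v 2.882 1.222 1.331
v 2.112 1.482 1.964
v 2.483 1.755 0.626
v 1.712 2.015 1.259
v -1.423 1.767 -0.42
v -0.387 2.343 -0.182
v -0.413 0.217 -1.058
v 0.623 0.793 -0.82
v -0.088 0.429 0.087
v -0.712 1.386 0.482
v -0.088 1.174 -1.722
v -0.712 2.131 -1.327
v 0.438 1.977 -0.987
v 0.438 1.516 0.131
v -1.238 1.044 -1.371
v -1.238 0.583 -0.253
v -0.993 2.191 -0.245
v 0.193 0.369 -0.995
v -0.225 0.155 -0.462
v 0.384 0.494 -0.322
v -1.185 1.629 0.145
v -0.576 1.968 0.285
v -0.4 0.842 0.443
v -0.224 0.592 -1.525
v 0.385 0.931 -1.385
v -1.184 2.066 -0.918
v -0.575 2.405 -0.778
v -0.4 1.718 -1.683
v 0.1 2.315 -0.578
v 0.694 1.404 -0.953
v 0.276 1.627 -1.483
v -0.09 2.19 -1.251
v 0.1 2.044 0.079
v 0.694 1.133 -0.296
v 0.276 0.918 0.238
v -0.091 1.481 0.469
v 0.585 1.828 -0.394
v -1.494 1.427 -0.944
v -0.9 0.516 -1.319
v -0.709 1.079 -1.709
v -1.076 1.642 -1.478
v -1.494 1.156 -0.287
v -0.9 0.245 -0.662
v -0.71 0.37 0.011
v -1.076 0.933 0.243
v -1.385 0.732 -0.846
v -3.378 1.971 -1.096
v -2.711 1.835 -0.492
v -3.474 2.313 0.459
v -4.142 2.449 -0.144
v -2.639 2.24 -0.638
v -3.403 2.717 0.314
v -2.737 2.583 -0.888
v -3.5 3.06 0.064
v -2.982 2.785 -1.186
v -3.745 3.263 -0.234
v -3.317 2.802 -1.463
v -4.08 3.279 -0.511
v -3.667 2.628 -1.656
v -4.43 3.105 -0.705
v -3.95 2.304 -1.721
v -4.713 2.781 -0.769
v -4.103 1.903 -1.643
v -4.866 2.38 -0.691
v -4.089 1.518 -1.439
v -4.852 1.996 -0.487
v -3.913 1.237 -1.157
v -4.676 1.715 -0.205
v -3.614 1.125 -0.86
v -4.377 1.602 0.091
v -3.261 1.206 -0.618
v -4.025 1.683 0.334
v -2.935 1.462 -0.485
v -3.699 1.939 0.466
v -0.621 1.394 -3.566
v -0.342 0.948 -3.276
v -1.401 0.801 -2.485
v -1.679 1.246 -2.774
v -0.263 1.206 -3.122
v -1.322 1.059 -2.331
v -0.28 1.514 -3.087
v -1.339 1.367 -2.296
v -0.388 1.79 -3.18
v -1.447 1.643 -2.389
v -0.558 1.96 -3.377
v -1.617 1.812 -2.585
v -0.745 1.978 -3.624
v -1.804 1.83 -2.833
v -0.899 1.839 -3.855
v -1.958 1.692 -3.064
v -0.978 1.581 -4.009
v -2.037 1.434 -3.218
v -0.961 1.273 -4.044
v -2.02 1.126 -3.253
v -0.853 0.997 -3.951
v -1.912 0.85 -3.16
v -0.683 0.828 -3.755
v -1.742 0.68 -2.963
v -0.496 0.81 -3.507
v -1.555 0.662 -2.716
f 2 4 1
f 5 2 1
f 1 4 3
f 3 5 1
f 2 8 4
f 6 2 5
f 6 8 2
f 4 8 3
f 7 5 3
f 3 8 7
f 7 6 5
f 8 6 7
f 10 12 9
f 13 10 9
f 9 12 11
f 11 13 9
f 10 16 12
f 14 10 13
f 14 16 10
f 12 16 11
f 15 13 11
f 11 16 15
f 15 14 13
f 16 14 15
f 17 54 33
f 54 28 57
f 33 57 22
f 54 57 33
f 17 33 29
f 33 22 34
f 29 34 18
f 33 34 29
f 17 29 38
f 29 18 39
f 38 39 24
f 29 39 38
f 17 38 50
f 38 24 53
f 50 53 27
f 38 53 50
f 17 50 54
f 50 27 58
f 54 58 28
f 50 58 54
f 18 34 45
f 34 22 48
f 45 48 26
f 34 48 45
f 22 57 35
f 57 28 56
f 35 56 21
f 57 56 35
f 28 58 55
f 58 27 51
f 55 51 19
f 58 51 55
f 27 53 52
f 53 24 40
f 52 40 23
f 53 40 52
f 24 39 44
f 39 18 41
f 44 41 25
f 39 41 44
f 20 46 32
f 46 26 47
f 32 47 21
f 46 47 32
f 20 32 30
f 32 21 31
f 30 31 19
f 32 31 30
f 20 30 37
f 30 19 36
f 37 36 23
f 30 36 37
f 20 37 42
f 37 23 43
f 42 43 25
f 37 43 42
f 20 42 46
f 42 25 49
f 46 49 26
f 42 49 46
f 21 47 35
f 47 26 48
f 35 48 22
f 47 48 35
f 19 31 55
f 31 21 56
f 55 56 28
f 31 56 55
f 23 36 52
f 36 19 51
f 52 51 27
f 36 51 52
f 25 43 44
f 43 23 40
f 44 40 24
f 43 40 44
f 26 49 45
f 49 25 41
f 45 41 18
f 49 41 45
f 60 59 63
f 60 63 61
f 61 63 64
f 61 64 62
f 63 59 65
f 63 65 64
f 64 65 66
f 64 66 62
f 65 59 67
f 65 67 66
f 66 67 68
f 66 68 62
f 67 59 69
f 67 69 68
f 68 69 70
f 68 70 62
f 69 59 71
f 69 71 70
f 70 71 72
f 70 72 62
f 71 59 73
f 71 73 72
f 72 73 74
f 72 74 62
f 73 59 75
f 73 75 74
f 74 75 76
f 74 76 62
f 75 59 77
f 75 77 76
f 76 77 78
f 76 78 62
f 77 59 79
f 77 79 78
f 78 79 80
f 78 80 62
f 79 59 81
f 79 81 80
f 80 81 82
f 80 82 62
f 81 59 83
f 81 83 82
f 82 83 84
f 82 84 62
f 83 59 85
f 83 85 84
f 84 85 86
f 84 86 62
f 85 59 60
f 85 60 86
f 86 60 61
f 86 61 62
f 88 87 91
f 88 91 89
f 89 91 92
f 89 92 90
f 91 87 93
f 91 93 92
f 92 93 94
f 92 94 90
f 93 87 95
f 93 95 94
f 94 95 96
f 94 96 90
f 95 87 97
f 95 97 96
f 96 97 98
f 96 98 90
f 97 87 99
f 97 99 98
f 98 99 100
f 98 100 90
f 99 87 101
f 99 101 100
f 100 101 102
f 100 102 90
f 101 87 103
f 101 103 102
f 102 103 104
f 102 104 90
f 103 87 105
f 103 105 104
f 104 105 106
f 104 106 90
f 105 87 107
f 105 107 106
f 106 107 108
f 106 108 90
f 107 87 109
f 107 109 108
f 108 109 110
f 108 110 90
f 109 87 111
f 109 111 110
f 110 111 112
f 110 112 90
f 111 87 88
f 111 88 112
f 112 88 89
f 112 89 90



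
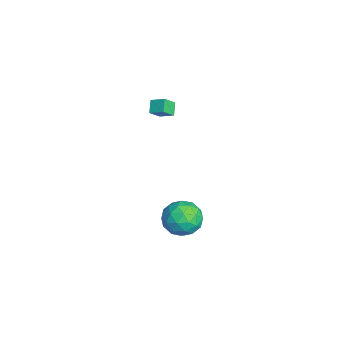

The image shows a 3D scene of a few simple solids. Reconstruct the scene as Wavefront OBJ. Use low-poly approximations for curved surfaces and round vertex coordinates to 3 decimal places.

v 2.141 -1.333 -4.008
v 3.326 -1.314 -4.088
v 2.214 -3.146 -3.372
v 3.399 -3.127 -3.452
v 2.849 -2.47 -2.629
v 2.804 -1.35 -3.022
v 2.736 -3.11 -4.438
v 2.691 -1.99 -4.831
v 3.694 -2.412 -4.354
v 3.764 -2.017 -3.236
v 1.776 -2.443 -4.224
v 1.846 -2.048 -3.106
v 2.727 -1.164 -4.104
v 2.813 -3.296 -3.356
v 2.489 -2.91 -2.872
v 3.186 -2.899 -2.919
v 2.42 -1.186 -3.477
v 3.117 -1.174 -3.524
v 2.836 -1.854 -2.666
v 2.423 -3.286 -3.936
v 3.12 -3.274 -3.983
v 2.354 -1.561 -4.541
v 3.051 -1.55 -4.588
v 2.704 -2.606 -4.794
v 3.64 -1.799 -4.308
v 3.683 -2.864 -3.934
v 3.293 -2.854 -4.513
v 3.267 -2.196 -4.744
v 3.681 -1.567 -3.65
v 3.724 -2.632 -3.277
v 3.401 -2.246 -2.792
v 3.374 -1.588 -3.023
v 3.897 -2.212 -3.807
v 1.816 -1.828 -4.183
v 1.859 -2.893 -3.81
v 2.166 -2.872 -4.437
v 2.139 -2.214 -4.668
v 1.857 -1.596 -3.526
v 1.9 -2.661 -3.152
v 2.273 -2.264 -2.716
v 2.247 -1.606 -2.947
v 1.643 -2.248 -3.653
v 0.339 -3.65 3.052
v -0.305 -3.51 3.573
v -0.044 -3.057 2.417
v -0.688 -2.916 2.938
v 0.788 -2.964 3.422
v 0.144 -2.823 3.943
v 0.405 -2.37 2.787
v -0.239 -2.23 3.308
f 1 38 17
f 38 12 41
f 17 41 6
f 38 41 17
f 1 17 13
f 17 6 18
f 13 18 2
f 17 18 13
f 1 13 22
f 13 2 23
f 22 23 8
f 13 23 22
f 1 22 34
f 22 8 37
f 34 37 11
f 22 37 34
f 1 34 38
f 34 11 42
f 38 42 12
f 34 42 38
f 2 18 29
f 18 6 32
f 29 32 10
f 18 32 29
f 6 41 19
f 41 12 40
f 19 40 5
f 41 40 19
f 12 42 39
f 42 11 35
f 39 35 3
f 42 35 39
f 11 37 36
f 37 8 24
f 36 24 7
f 37 24 36
f 8 23 28
f 23 2 25
f 28 25 9
f 23 25 28
f 4 30 16
f 30 10 31
f 16 31 5
f 30 31 16
f 4 16 14
f 16 5 15
f 14 15 3
f 16 15 14
f 4 14 21
f 14 3 20
f 21 20 7
f 14 20 21
f 4 21 26
f 21 7 27
f 26 27 9
f 21 27 26
f 4 26 30
f 26 9 33
f 30 33 10
f 26 33 30
f 5 31 19
f 31 10 32
f 19 32 6
f 31 32 19
f 3 15 39
f 15 5 40
f 39 40 12
f 15 40 39
f 7 20 36
f 20 3 35
f 36 35 11
f 20 35 36
f 9 27 28
f 27 7 24
f 28 24 8
f 27 24 28
f 10 33 29
f 33 9 25
f 29 25 2
f 33 25 29
f 44 46 43
f 47 44 43
f 43 46 45
f 45 47 43
f 44 50 46
f 48 44 47
f 48 50 44
f 46 50 45
f 49 47 45
f 45 50 49
f 49 48 47
f 50 48 49



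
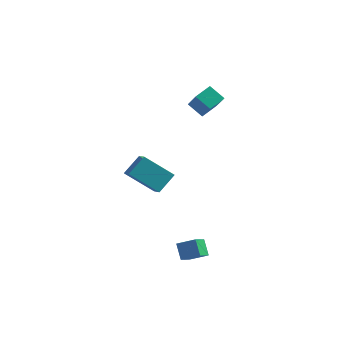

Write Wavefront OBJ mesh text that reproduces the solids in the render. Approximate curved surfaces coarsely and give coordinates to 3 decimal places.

v 1.208 -3.746 -2.876
v 2.22 -3.567 -2.383
v 1.344 -2.782 -3.507
v 2.357 -2.603 -3.015
v 1.683 -4.317 -3.645
v 2.696 -4.138 -3.153
v 1.82 -3.353 -4.277
v 2.832 -3.174 -3.784
v -1.019 3.877 3.111
v -0.19 2.863 4.501
v -0.533 4.835 3.519
v 0.297 3.822 4.91
v -0.097 3.698 2.43
v 0.733 2.685 3.821
v 0.39 4.657 2.839
v 1.219 3.643 4.229
v -3.523 0.439 -1.095
v -2.827 -0.524 -0.374
v -3.025 1.467 -0.203
v -2.329 0.505 0.519
v -1.831 0.715 -2.359
v -1.135 -0.247 -1.637
v -1.333 1.744 -1.466
v -0.637 0.781 -0.745
f 2 4 1
f 5 2 1
f 1 4 3
f 3 5 1
f 2 8 4
f 6 2 5
f 6 8 2
f 4 8 3
f 7 5 3
f 3 8 7
f 7 6 5
f 8 6 7
f 10 12 9
f 13 10 9
f 9 12 11
f 11 13 9
f 10 16 12
f 14 10 13
f 14 16 10
f 12 16 11
f 15 13 11
f 11 16 15
f 15 14 13
f 16 14 15
f 18 20 17
f 21 18 17
f 17 20 19
f 19 21 17
f 18 24 20
f 22 18 21
f 22 24 18
f 20 24 19
f 23 21 19
f 19 24 23
f 23 22 21
f 24 22 23



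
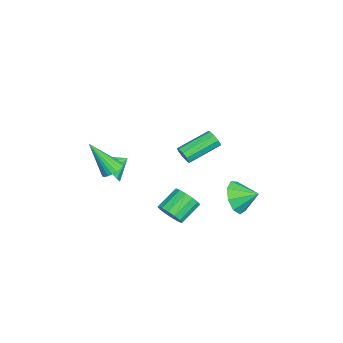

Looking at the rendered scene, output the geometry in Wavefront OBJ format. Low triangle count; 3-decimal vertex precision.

v 3.416 -2.619 0.451
v 3.944 -2.34 0.708
v 3.224 -3.821 2.149
v 3.745 -2.18 0.799
v 3.49 -2.096 0.829
v 3.222 -2.102 0.794
v 2.988 -2.198 0.7
v 2.827 -2.367 0.562
v 2.769 -2.579 0.406
v 2.822 -2.798 0.257
v 2.978 -2.986 0.141
v 3.21 -3.111 0.079
v 3.477 -3.15 0.081
v 3.734 -3.098 0.147
v 3.936 -2.963 0.266
v 4.048 -2.768 0.416
v 4.05 -2.548 0.573
v 1.063 3.378 -2.814
v 1.393 2.895 -1.918
v 1.277 4.502 -2.286
v 1.96 2.999 -2.37
v 2.107 3.281 -3.029
v 1.766 3.608 -3.588
v 1.096 3.828 -3.784
v 0.411 3.837 -3.527
v 0.031 3.631 -2.936
v 0.134 3.307 -2.288
v 0.672 3.016 -1.886
v 3.748 0.268 -2.437
v 4.26 0.246 -1.823
v 3.364 1.029 -1.048
v 2.852 1.052 -1.663
v 4.367 0.582 -2.039
v 3.471 1.366 -1.265
v 4.308 0.834 -2.362
v 3.412 1.618 -1.588
v 4.099 0.935 -2.705
v 3.204 1.719 -1.931
v 3.796 0.857 -2.977
v 2.901 1.641 -2.202
v 3.48 0.621 -3.104
v 2.585 1.405 -2.329
v 3.236 0.291 -3.052
v 2.34 1.074 -2.277
v 3.129 -0.046 -2.835
v 2.233 0.738 -2.061
v 3.188 -0.298 -2.512
v 2.292 0.486 -1.738
v 3.396 -0.399 -2.169
v 2.501 0.385 -1.395
v 3.699 -0.321 -1.898
v 2.804 0.463 -1.123
v 4.015 -0.085 -1.771
v 3.12 0.699 -0.996
v -0.949 0.379 -1.256
v -0.603 0.386 -0.802
v -1.646 1.908 -0.031
v -1.991 1.901 -0.484
v -0.464 0.622 -1.08
v -1.507 2.144 -0.309
v -0.552 0.744 -1.44
v -1.594 2.266 -0.669
v -0.825 0.695 -1.713
v -1.868 2.218 -0.942
v -1.156 0.498 -1.773
v -2.199 2.021 -1.002
v -1.39 0.246 -1.59
v -2.433 1.768 -0.819
v -1.418 0.055 -1.251
v -2.461 1.578 -0.48
v -1.226 0.016 -0.914
v -2.268 1.539 -0.143
v -0.904 0.147 -0.737
v -1.947 1.669 0.034
v -0.155 -3.414 -2.046
v 0.227 -2.791 -2.729
v -0.645 -2.506 -1.494
v -0.391 -3.005 -2.928
v -0.899 -3.41 -2.714
v -1.059 -3.817 -2.187
v -0.796 -4.035 -1.595
v -0.232 -3.962 -1.214
v 0.367 -3.633 -1.222
v 0.723 -3.201 -1.616
v 0.667 -2.869 -2.211
f 2 1 4
f 2 4 3
f 4 1 5
f 4 5 3
f 5 1 6
f 5 6 3
f 6 1 7
f 6 7 3
f 7 1 8
f 7 8 3
f 8 1 9
f 8 9 3
f 9 1 10
f 9 10 3
f 10 1 11
f 10 11 3
f 11 1 12
f 11 12 3
f 12 1 13
f 12 13 3
f 13 1 14
f 13 14 3
f 14 1 15
f 14 15 3
f 15 1 16
f 15 16 3
f 16 1 17
f 16 17 3
f 17 1 2
f 17 2 3
f 19 18 21
f 19 21 20
f 21 18 22
f 21 22 20
f 22 18 23
f 22 23 20
f 23 18 24
f 23 24 20
f 24 18 25
f 24 25 20
f 25 18 26
f 25 26 20
f 26 18 27
f 26 27 20
f 27 18 28
f 27 28 20
f 28 18 19
f 28 19 20
f 30 29 33
f 30 33 31
f 31 33 34
f 31 34 32
f 33 29 35
f 33 35 34
f 34 35 36
f 34 36 32
f 35 29 37
f 35 37 36
f 36 37 38
f 36 38 32
f 37 29 39
f 37 39 38
f 38 39 40
f 38 40 32
f 39 29 41
f 39 41 40
f 40 41 42
f 40 42 32
f 41 29 43
f 41 43 42
f 42 43 44
f 42 44 32
f 43 29 45
f 43 45 44
f 44 45 46
f 44 46 32
f 45 29 47
f 45 47 46
f 46 47 48
f 46 48 32
f 47 29 49
f 47 49 48
f 48 49 50
f 48 50 32
f 49 29 51
f 49 51 50
f 50 51 52
f 50 52 32
f 51 29 53
f 51 53 52
f 52 53 54
f 52 54 32
f 53 29 30
f 53 30 54
f 54 30 31
f 54 31 32
f 56 55 59
f 56 59 57
f 57 59 60
f 57 60 58
f 59 55 61
f 59 61 60
f 60 61 62
f 60 62 58
f 61 55 63
f 61 63 62
f 62 63 64
f 62 64 58
f 63 55 65
f 63 65 64
f 64 65 66
f 64 66 58
f 65 55 67
f 65 67 66
f 66 67 68
f 66 68 58
f 67 55 69
f 67 69 68
f 68 69 70
f 68 70 58
f 69 55 71
f 69 71 70
f 70 71 72
f 70 72 58
f 71 55 73
f 71 73 72
f 72 73 74
f 72 74 58
f 73 55 56
f 73 56 74
f 74 56 57
f 74 57 58
f 76 75 78
f 76 78 77
f 78 75 79
f 78 79 77
f 79 75 80
f 79 80 77
f 80 75 81
f 80 81 77
f 81 75 82
f 81 82 77
f 82 75 83
f 82 83 77
f 83 75 84
f 83 84 77
f 84 75 85
f 84 85 77
f 85 75 76
f 85 76 77

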